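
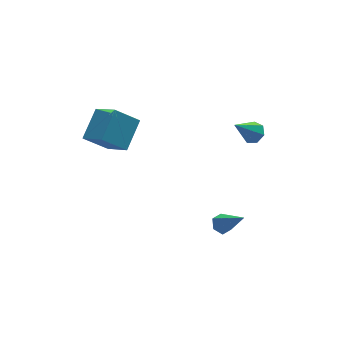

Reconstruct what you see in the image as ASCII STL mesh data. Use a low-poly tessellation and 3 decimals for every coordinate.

solid 
facet normal 0.636 0.161 -0.754
outer loop
vertex 3.131 0.419 2.1
vertex 2.77 0.976 1.914
vertex 3.301 0.934 2.353
endloop
endfacet
facet normal 0.490 -0.509 0.707
outer loop
vertex 3.131 0.419 2.1
vertex 3.301 0.934 2.353
vertex 1.53 0.664 3.386
endloop
endfacet
facet normal 0.636 0.160 -0.755
outer loop
vertex 3.301 0.934 2.353
vertex 2.77 0.976 1.914
vertex 3.071 1.482 2.275
endloop
endfacet
facet normal 0.444 0.306 0.842
outer loop
vertex 3.301 0.934 2.353
vertex 3.071 1.482 2.275
vertex 1.53 0.664 3.386
endloop
endfacet
facet normal 0.636 0.160 -0.755
outer loop
vertex 3.071 1.482 2.275
vertex 2.77 0.976 1.914
vertex 2.614 1.648 1.925
endloop
endfacet
facet normal -0.083 0.854 0.514
outer loop
vertex 3.071 1.482 2.275
vertex 2.614 1.648 1.925
vertex 1.53 0.664 3.386
endloop
endfacet
facet normal 0.637 0.160 -0.754
outer loop
vertex 2.614 1.648 1.925
vertex 2.77 0.976 1.914
vertex 2.275 1.309 1.567
endloop
endfacet
facet normal -0.692 0.721 -0.028
outer loop
vertex 2.614 1.648 1.925
vertex 2.275 1.309 1.567
vertex 1.53 0.664 3.386
endloop
endfacet
facet normal 0.636 0.160 -0.755
outer loop
vertex 2.275 1.309 1.567
vertex 2.77 0.976 1.914
vertex 2.308 0.719 1.47
endloop
endfacet
facet normal -0.927 0.010 -0.376
outer loop
vertex 2.275 1.309 1.567
vertex 2.308 0.719 1.47
vertex 1.53 0.664 3.386
endloop
endfacet
facet normal 0.636 0.161 -0.755
outer loop
vertex 2.308 0.719 1.47
vertex 2.77 0.976 1.914
vertex 2.69 0.323 1.707
endloop
endfacet
facet normal -0.608 -0.747 -0.268
outer loop
vertex 2.308 0.719 1.47
vertex 2.69 0.323 1.707
vertex 1.53 0.664 3.386
endloop
endfacet
facet normal 0.637 0.161 -0.754
outer loop
vertex 2.69 0.323 1.707
vertex 2.77 0.976 1.914
vertex 3.131 0.419 2.1
endloop
endfacet
facet normal 0.022 -0.977 0.214
outer loop
vertex 2.69 0.323 1.707
vertex 3.131 0.419 2.1
vertex 1.53 0.664 3.386
endloop
endfacet
facet normal -0.618 -0.596 -0.512
outer loop
vertex -3.696 2.414 1.655
vertex -4.935 2.776 2.729
vertex -4.204 3.868 0.577
endloop
endfacet
facet normal 0.738 -0.216 -0.639
outer loop
vertex -3.005 5.024 1.571
vertex -3.696 2.414 1.655
vertex -4.204 3.868 0.577
endloop
endfacet
facet normal -0.618 -0.596 -0.512
outer loop
vertex -4.204 3.868 0.577
vertex -4.935 2.776 2.729
vertex -5.444 4.23 1.651
endloop
endfacet
facet normal -0.271 0.773 -0.573
outer loop
vertex -5.444 4.23 1.651
vertex -3.005 5.024 1.571
vertex -4.204 3.868 0.577
endloop
endfacet
facet normal 0.271 -0.774 0.573
outer loop
vertex -3.696 2.414 1.655
vertex -3.736 3.932 3.723
vertex -4.935 2.776 2.729
endloop
endfacet
facet normal 0.738 -0.216 -0.640
outer loop
vertex -2.496 3.57 2.649
vertex -3.696 2.414 1.655
vertex -3.005 5.024 1.571
endloop
endfacet
facet normal 0.271 -0.774 0.573
outer loop
vertex -2.496 3.57 2.649
vertex -3.736 3.932 3.723
vertex -3.696 2.414 1.655
endloop
endfacet
facet normal -0.738 0.216 0.639
outer loop
vertex -4.935 2.776 2.729
vertex -3.736 3.932 3.723
vertex -5.444 4.23 1.651
endloop
endfacet
facet normal -0.271 0.774 -0.573
outer loop
vertex -4.244 5.386 2.645
vertex -3.005 5.024 1.571
vertex -5.444 4.23 1.651
endloop
endfacet
facet normal -0.738 0.216 0.639
outer loop
vertex -5.444 4.23 1.651
vertex -3.736 3.932 3.723
vertex -4.244 5.386 2.645
endloop
endfacet
facet normal 0.618 0.596 0.512
outer loop
vertex -4.244 5.386 2.645
vertex -2.496 3.57 2.649
vertex -3.005 5.024 1.571
endloop
endfacet
facet normal 0.618 0.596 0.513
outer loop
vertex -3.736 3.932 3.723
vertex -2.496 3.57 2.649
vertex -4.244 5.386 2.645
endloop
endfacet
facet normal -0.311 0.585 -0.749
outer loop
vertex 1.137 -0.097 -5.051
vertex 0.721 0.188 -4.656
vertex 1.314 0.421 -4.72
endloop
endfacet
facet normal 0.958 -0.189 -0.216
outer loop
vertex 1.137 -0.097 -5.051
vertex 1.314 0.421 -4.72
vertex 1.399 -1.088 -3.024
endloop
endfacet
facet normal -0.311 0.585 -0.749
outer loop
vertex 1.314 0.421 -4.72
vertex 0.721 0.188 -4.656
vertex 0.898 0.706 -4.325
endloop
endfacet
facet normal 0.749 0.513 0.419
outer loop
vertex 1.314 0.421 -4.72
vertex 0.898 0.706 -4.325
vertex 1.399 -1.088 -3.024
endloop
endfacet
facet normal -0.311 0.585 -0.749
outer loop
vertex 0.898 0.706 -4.325
vertex 0.721 0.188 -4.656
vertex 0.306 0.473 -4.261
endloop
endfacet
facet normal -0.131 0.558 0.820
outer loop
vertex 0.898 0.706 -4.325
vertex 0.306 0.473 -4.261
vertex 1.399 -1.088 -3.024
endloop
endfacet
facet normal -0.310 0.586 -0.749
outer loop
vertex 0.306 0.473 -4.261
vertex 0.721 0.188 -4.656
vertex 0.129 -0.045 -4.593
endloop
endfacet
facet normal -0.805 -0.100 0.585
outer loop
vertex 0.306 0.473 -4.261
vertex 0.129 -0.045 -4.593
vertex 1.399 -1.088 -3.024
endloop
endfacet
facet normal -0.310 0.586 -0.749
outer loop
vertex 0.129 -0.045 -4.593
vertex 0.721 0.188 -4.656
vertex 0.544 -0.33 -4.988
endloop
endfacet
facet normal -0.597 -0.801 -0.049
outer loop
vertex 0.129 -0.045 -4.593
vertex 0.544 -0.33 -4.988
vertex 1.399 -1.088 -3.024
endloop
endfacet
facet normal -0.310 0.586 -0.749
outer loop
vertex 0.544 -0.33 -4.988
vertex 0.721 0.188 -4.656
vertex 1.137 -0.097 -5.051
endloop
endfacet
facet normal 0.285 -0.846 -0.450
outer loop
vertex 0.544 -0.33 -4.988
vertex 1.137 -0.097 -5.051
vertex 1.399 -1.088 -3.024
endloop
endfacet

endsolid


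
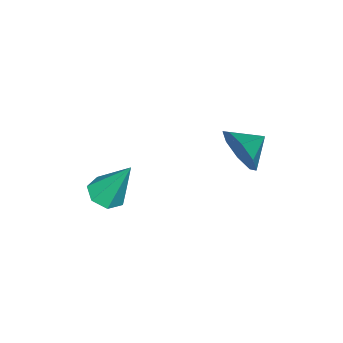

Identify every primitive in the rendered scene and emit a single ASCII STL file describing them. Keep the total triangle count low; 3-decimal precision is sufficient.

solid 
facet normal 0.903 -0.347 -0.253
outer loop
vertex 0.686 1.498 1.439
vertex 0.318 1.163 0.583
vertex 0.728 2.012 0.884
endloop
endfacet
facet normal -0.259 0.718 0.646
outer loop
vertex 0.686 1.498 1.439
vertex 0.728 2.012 0.884
vertex -0.658 1.537 0.857
endloop
endfacet
facet normal 0.903 -0.346 -0.254
outer loop
vertex 0.728 2.012 0.884
vertex 0.318 1.163 0.583
vertex 0.529 2.029 0.153
endloop
endfacet
facet normal -0.324 0.940 0.110
outer loop
vertex 0.728 2.012 0.884
vertex 0.529 2.029 0.153
vertex -0.658 1.537 0.857
endloop
endfacet
facet normal 0.903 -0.346 -0.253
outer loop
vertex 0.529 2.029 0.153
vertex 0.318 1.163 0.583
vertex 0.207 1.539 -0.326
endloop
endfacet
facet normal -0.542 0.742 -0.395
outer loop
vertex 0.529 2.029 0.153
vertex 0.207 1.539 -0.326
vertex -0.658 1.537 0.857
endloop
endfacet
facet normal 0.903 -0.347 -0.254
outer loop
vertex 0.207 1.539 -0.326
vertex 0.318 1.163 0.583
vertex -0.051 0.829 -0.273
endloop
endfacet
facet normal -0.783 0.242 -0.572
outer loop
vertex 0.207 1.539 -0.326
vertex -0.051 0.829 -0.273
vertex -0.658 1.537 0.857
endloop
endfacet
facet normal 0.903 -0.346 -0.254
outer loop
vertex -0.051 0.829 -0.273
vertex 0.318 1.163 0.583
vertex -0.092 0.314 0.282
endloop
endfacet
facet normal -0.908 -0.271 -0.318
outer loop
vertex -0.051 0.829 -0.273
vertex -0.092 0.314 0.282
vertex -0.658 1.537 0.857
endloop
endfacet
facet normal 0.903 -0.347 -0.253
outer loop
vertex -0.092 0.314 0.282
vertex 0.318 1.163 0.583
vertex 0.106 0.297 1.013
endloop
endfacet
facet normal -0.843 -0.492 0.217
outer loop
vertex -0.092 0.314 0.282
vertex 0.106 0.297 1.013
vertex -0.658 1.537 0.857
endloop
endfacet
facet normal 0.903 -0.347 -0.254
outer loop
vertex 0.106 0.297 1.013
vertex 0.318 1.163 0.583
vertex 0.429 0.787 1.492
endloop
endfacet
facet normal -0.625 -0.294 0.723
outer loop
vertex 0.106 0.297 1.013
vertex 0.429 0.787 1.492
vertex -0.658 1.537 0.857
endloop
endfacet
facet normal 0.904 -0.345 -0.253
outer loop
vertex 0.429 0.787 1.492
vertex 0.318 1.163 0.583
vertex 0.686 1.498 1.439
endloop
endfacet
facet normal -0.384 0.206 0.900
outer loop
vertex 0.429 0.787 1.492
vertex 0.686 1.498 1.439
vertex -0.658 1.537 0.857
endloop
endfacet
facet normal 0.090 -0.449 -0.889
outer loop
vertex 3.036 -3.218 -2.776
vertex 2.278 -3.145 -2.89
vertex 2.841 -2.656 -3.08
endloop
endfacet
facet normal 0.879 0.424 0.220
outer loop
vertex 3.036 -3.218 -2.776
vertex 2.841 -2.656 -3.08
vertex 2.082 -2.175 -0.97
endloop
endfacet
facet normal 0.090 -0.449 -0.889
outer loop
vertex 2.841 -2.656 -3.08
vertex 2.278 -3.145 -2.89
vertex 2.223 -2.462 -3.241
endloop
endfacet
facet normal 0.321 0.942 -0.099
outer loop
vertex 2.841 -2.656 -3.08
vertex 2.223 -2.462 -3.241
vertex 2.082 -2.175 -0.97
endloop
endfacet
facet normal 0.091 -0.449 -0.889
outer loop
vertex 2.223 -2.462 -3.241
vertex 2.278 -3.145 -2.89
vertex 1.646 -2.783 -3.138
endloop
endfacet
facet normal -0.500 0.855 -0.139
outer loop
vertex 2.223 -2.462 -3.241
vertex 1.646 -2.783 -3.138
vertex 2.082 -2.175 -0.97
endloop
endfacet
facet normal 0.091 -0.450 -0.888
outer loop
vertex 1.646 -2.783 -3.138
vertex 2.278 -3.145 -2.89
vertex 1.545 -3.376 -2.848
endloop
endfacet
facet normal -0.965 0.228 0.130
outer loop
vertex 1.646 -2.783 -3.138
vertex 1.545 -3.376 -2.848
vertex 2.082 -2.175 -0.97
endloop
endfacet
facet normal 0.091 -0.449 -0.889
outer loop
vertex 1.545 -3.376 -2.848
vertex 2.278 -3.145 -2.89
vertex 1.996 -3.796 -2.59
endloop
endfacet
facet normal -0.725 -0.467 0.506
outer loop
vertex 1.545 -3.376 -2.848
vertex 1.996 -3.796 -2.59
vertex 2.082 -2.175 -0.97
endloop
endfacet
facet normal 0.092 -0.449 -0.889
outer loop
vertex 1.996 -3.796 -2.59
vertex 2.278 -3.145 -2.89
vertex 2.66 -3.726 -2.557
endloop
endfacet
facet normal 0.040 -0.707 0.706
outer loop
vertex 1.996 -3.796 -2.59
vertex 2.66 -3.726 -2.557
vertex 2.082 -2.175 -0.97
endloop
endfacet
facet normal 0.090 -0.450 -0.889
outer loop
vertex 2.66 -3.726 -2.557
vertex 2.278 -3.145 -2.89
vertex 3.036 -3.218 -2.776
endloop
endfacet
facet normal 0.755 -0.310 0.578
outer loop
vertex 2.66 -3.726 -2.557
vertex 3.036 -3.218 -2.776
vertex 2.082 -2.175 -0.97
endloop
endfacet

endsolid


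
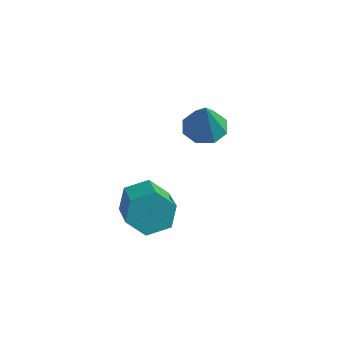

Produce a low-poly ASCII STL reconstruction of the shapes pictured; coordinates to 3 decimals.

solid 
facet normal -0.660 0.637 -0.398
outer loop
vertex -1.913 0.878 0.069
vertex -2.627 0.556 0.738
vertex -2.013 1.345 0.982
endloop
endfacet
facet normal 0.745 0.624 -0.237
outer loop
vertex -1.913 0.878 0.069
vertex -2.013 1.345 0.982
vertex -0.678 -0.313 0.814
endloop
endfacet
facet normal 0.745 0.624 -0.237
outer loop
vertex -0.678 -0.313 0.814
vertex -2.013 1.345 0.982
vertex -0.778 0.154 1.727
endloop
endfacet
facet normal 0.660 -0.637 0.398
outer loop
vertex -0.678 -0.313 0.814
vertex -0.778 0.154 1.727
vertex -1.393 -0.636 1.482
endloop
endfacet
facet normal -0.660 0.637 -0.398
outer loop
vertex -2.013 1.345 0.982
vertex -2.627 0.556 0.738
vertex -2.727 1.023 1.65
endloop
endfacet
facet normal 0.289 0.705 0.648
outer loop
vertex -2.013 1.345 0.982
vertex -2.727 1.023 1.65
vertex -0.778 0.154 1.727
endloop
endfacet
facet normal 0.289 0.705 0.648
outer loop
vertex -0.778 0.154 1.727
vertex -2.727 1.023 1.65
vertex -1.493 -0.168 2.395
endloop
endfacet
facet normal 0.660 -0.637 0.399
outer loop
vertex -0.778 0.154 1.727
vertex -1.493 -0.168 2.395
vertex -1.393 -0.636 1.482
endloop
endfacet
facet normal -0.660 0.637 -0.398
outer loop
vertex -2.727 1.023 1.65
vertex -2.627 0.556 0.738
vertex -3.342 0.233 1.406
endloop
endfacet
facet normal -0.456 0.082 0.886
outer loop
vertex -2.727 1.023 1.65
vertex -3.342 0.233 1.406
vertex -1.493 -0.168 2.395
endloop
endfacet
facet normal -0.456 0.081 0.886
outer loop
vertex -1.493 -0.168 2.395
vertex -3.342 0.233 1.406
vertex -2.107 -0.958 2.151
endloop
endfacet
facet normal 0.660 -0.636 0.399
outer loop
vertex -1.493 -0.168 2.395
vertex -2.107 -0.958 2.151
vertex -1.393 -0.636 1.482
endloop
endfacet
facet normal -0.660 0.637 -0.398
outer loop
vertex -3.342 0.233 1.406
vertex -2.627 0.556 0.738
vertex -3.242 -0.234 0.493
endloop
endfacet
facet normal -0.745 -0.624 0.237
outer loop
vertex -3.342 0.233 1.406
vertex -3.242 -0.234 0.493
vertex -2.107 -0.958 2.151
endloop
endfacet
facet normal -0.745 -0.624 0.237
outer loop
vertex -2.107 -0.958 2.151
vertex -3.242 -0.234 0.493
vertex -2.007 -1.425 1.238
endloop
endfacet
facet normal 0.660 -0.637 0.398
outer loop
vertex -2.107 -0.958 2.151
vertex -2.007 -1.425 1.238
vertex -1.393 -0.636 1.482
endloop
endfacet
facet normal -0.660 0.637 -0.399
outer loop
vertex -3.242 -0.234 0.493
vertex -2.627 0.556 0.738
vertex -2.527 0.088 -0.175
endloop
endfacet
facet normal -0.288 -0.705 -0.648
outer loop
vertex -3.242 -0.234 0.493
vertex -2.527 0.088 -0.175
vertex -2.007 -1.425 1.238
endloop
endfacet
facet normal -0.289 -0.705 -0.648
outer loop
vertex -2.007 -1.425 1.238
vertex -2.527 0.088 -0.175
vertex -1.293 -1.103 0.57
endloop
endfacet
facet normal 0.660 -0.637 0.398
outer loop
vertex -2.007 -1.425 1.238
vertex -1.293 -1.103 0.57
vertex -1.393 -0.636 1.482
endloop
endfacet
facet normal -0.660 0.636 -0.399
outer loop
vertex -2.527 0.088 -0.175
vertex -2.627 0.556 0.738
vertex -1.913 0.878 0.069
endloop
endfacet
facet normal 0.457 -0.081 -0.886
outer loop
vertex -2.527 0.088 -0.175
vertex -1.913 0.878 0.069
vertex -1.293 -1.103 0.57
endloop
endfacet
facet normal 0.456 -0.081 -0.886
outer loop
vertex -1.293 -1.103 0.57
vertex -1.913 0.878 0.069
vertex -0.678 -0.313 0.814
endloop
endfacet
facet normal 0.660 -0.637 0.398
outer loop
vertex -1.293 -1.103 0.57
vertex -0.678 -0.313 0.814
vertex -1.393 -0.636 1.482
endloop
endfacet
facet normal -0.228 0.305 -0.925
outer loop
vertex -1.832 4.972 3.085
vertex -2.337 4.19 2.952
vertex -2.52 5.051 3.281
endloop
endfacet
facet normal 0.263 0.733 0.627
outer loop
vertex -1.832 4.972 3.085
vertex -2.52 5.051 3.281
vertex -1.903 3.61 4.708
endloop
endfacet
facet normal -0.229 0.304 -0.924
outer loop
vertex -2.52 5.051 3.281
vertex -2.337 4.19 2.952
vertex -3.1 4.626 3.285
endloop
endfacet
facet normal -0.400 0.553 0.731
outer loop
vertex -2.52 5.051 3.281
vertex -3.1 4.626 3.285
vertex -1.903 3.61 4.708
endloop
endfacet
facet normal -0.229 0.306 -0.924
outer loop
vertex -3.1 4.626 3.285
vertex -2.337 4.19 2.952
vertex -3.234 3.946 3.093
endloop
endfacet
facet normal -0.774 -0.026 0.633
outer loop
vertex -3.1 4.626 3.285
vertex -3.234 3.946 3.093
vertex -1.903 3.61 4.708
endloop
endfacet
facet normal -0.228 0.305 -0.925
outer loop
vertex -3.234 3.946 3.093
vertex -2.337 4.19 2.952
vertex -2.843 3.408 2.819
endloop
endfacet
facet normal -0.640 -0.663 0.389
outer loop
vertex -3.234 3.946 3.093
vertex -2.843 3.408 2.819
vertex -1.903 3.61 4.708
endloop
endfacet
facet normal -0.229 0.306 -0.924
outer loop
vertex -2.843 3.408 2.819
vertex -2.337 4.19 2.952
vertex -2.155 3.329 2.622
endloop
endfacet
facet normal -0.073 -0.987 0.142
outer loop
vertex -2.843 3.408 2.819
vertex -2.155 3.329 2.622
vertex -1.903 3.61 4.708
endloop
endfacet
facet normal -0.229 0.306 -0.924
outer loop
vertex -2.155 3.329 2.622
vertex -2.337 4.19 2.952
vertex -1.574 3.754 2.619
endloop
endfacet
facet normal 0.590 -0.806 0.037
outer loop
vertex -2.155 3.329 2.622
vertex -1.574 3.754 2.619
vertex -1.903 3.61 4.708
endloop
endfacet
facet normal -0.229 0.305 -0.924
outer loop
vertex -1.574 3.754 2.619
vertex -2.337 4.19 2.952
vertex -1.441 4.434 2.81
endloop
endfacet
facet normal 0.964 -0.227 0.136
outer loop
vertex -1.574 3.754 2.619
vertex -1.441 4.434 2.81
vertex -1.903 3.61 4.708
endloop
endfacet
facet normal -0.230 0.305 -0.924
outer loop
vertex -1.441 4.434 2.81
vertex -2.337 4.19 2.952
vertex -1.832 4.972 3.085
endloop
endfacet
facet normal 0.830 0.409 0.380
outer loop
vertex -1.441 4.434 2.81
vertex -1.832 4.972 3.085
vertex -1.903 3.61 4.708
endloop
endfacet

endsolid


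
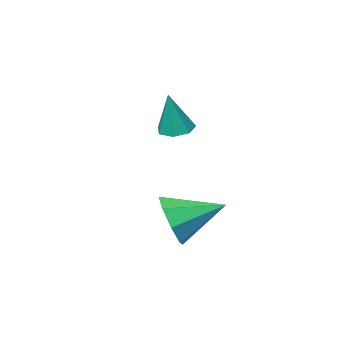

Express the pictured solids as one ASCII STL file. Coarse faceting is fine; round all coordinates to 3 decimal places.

solid 
facet normal -0.262 -0.110 -0.959
outer loop
vertex 0.575 -0.505 -1.38
vertex 0.177 -0.925 -1.223
vertex 0.097 -0.332 -1.269
endloop
endfacet
facet normal 0.365 0.921 0.138
outer loop
vertex 0.575 -0.505 -1.38
vertex 0.097 -0.332 -1.269
vertex 0.583 -0.755 0.263
endloop
endfacet
facet normal -0.263 -0.110 -0.959
outer loop
vertex 0.097 -0.332 -1.269
vertex 0.177 -0.925 -1.223
vertex -0.321 -0.605 -1.123
endloop
endfacet
facet normal -0.418 0.833 0.363
outer loop
vertex 0.097 -0.332 -1.269
vertex -0.321 -0.605 -1.123
vertex 0.583 -0.755 0.263
endloop
endfacet
facet normal -0.262 -0.108 -0.959
outer loop
vertex -0.321 -0.605 -1.123
vertex 0.177 -0.925 -1.223
vertex -0.365 -1.119 -1.053
endloop
endfacet
facet normal -0.821 0.145 0.551
outer loop
vertex -0.321 -0.605 -1.123
vertex -0.365 -1.119 -1.053
vertex 0.583 -0.755 0.263
endloop
endfacet
facet normal -0.261 -0.110 -0.959
outer loop
vertex -0.365 -1.119 -1.053
vertex 0.177 -0.925 -1.223
vertex -0.001 -1.487 -1.11
endloop
endfacet
facet normal -0.542 -0.624 0.563
outer loop
vertex -0.365 -1.119 -1.053
vertex -0.001 -1.487 -1.11
vertex 0.583 -0.755 0.263
endloop
endfacet
facet normal -0.263 -0.109 -0.959
outer loop
vertex -0.001 -1.487 -1.11
vertex 0.177 -0.925 -1.223
vertex 0.497 -1.431 -1.253
endloop
endfacet
facet normal 0.212 -0.897 0.388
outer loop
vertex -0.001 -1.487 -1.11
vertex 0.497 -1.431 -1.253
vertex 0.583 -0.755 0.263
endloop
endfacet
facet normal -0.263 -0.109 -0.959
outer loop
vertex 0.497 -1.431 -1.253
vertex 0.177 -0.925 -1.223
vertex 0.753 -0.994 -1.373
endloop
endfacet
facet normal 0.870 -0.466 0.159
outer loop
vertex 0.497 -1.431 -1.253
vertex 0.753 -0.994 -1.373
vertex 0.583 -0.755 0.263
endloop
endfacet
facet normal -0.263 -0.109 -0.959
outer loop
vertex 0.753 -0.994 -1.373
vertex 0.177 -0.925 -1.223
vertex 0.575 -0.505 -1.38
endloop
endfacet
facet normal 0.938 0.342 0.048
outer loop
vertex 0.753 -0.994 -1.373
vertex 0.575 -0.505 -1.38
vertex 0.583 -0.755 0.263
endloop
endfacet
facet normal 0.806 -0.478 -0.350
outer loop
vertex 2.721 2.155 -3.018
vertex 2.187 1.779 -3.734
vertex 2.714 2.586 -3.623
endloop
endfacet
facet normal 0.143 0.807 0.573
outer loop
vertex 2.721 2.155 -3.018
vertex 2.714 2.586 -3.623
vertex 0.833 2.581 -3.146
endloop
endfacet
facet normal 0.806 -0.478 -0.350
outer loop
vertex 2.714 2.586 -3.623
vertex 2.187 1.779 -3.734
vertex 2.397 2.543 -4.293
endloop
endfacet
facet normal -0.017 0.998 -0.056
outer loop
vertex 2.714 2.586 -3.623
vertex 2.397 2.543 -4.293
vertex 0.833 2.581 -3.146
endloop
endfacet
facet normal 0.806 -0.477 -0.350
outer loop
vertex 2.397 2.543 -4.293
vertex 2.187 1.779 -3.734
vertex 1.958 2.053 -4.636
endloop
endfacet
facet normal -0.389 0.736 -0.554
outer loop
vertex 2.397 2.543 -4.293
vertex 1.958 2.053 -4.636
vertex 0.833 2.581 -3.146
endloop
endfacet
facet normal 0.805 -0.479 -0.350
outer loop
vertex 1.958 2.053 -4.636
vertex 2.187 1.779 -3.734
vertex 1.652 1.402 -4.45
endloop
endfacet
facet normal -0.755 0.174 -0.632
outer loop
vertex 1.958 2.053 -4.636
vertex 1.652 1.402 -4.45
vertex 0.833 2.581 -3.146
endloop
endfacet
facet normal 0.806 -0.478 -0.350
outer loop
vertex 1.652 1.402 -4.45
vertex 2.187 1.779 -3.734
vertex 1.66 0.972 -3.845
endloop
endfacet
facet normal -0.902 -0.358 -0.243
outer loop
vertex 1.652 1.402 -4.45
vertex 1.66 0.972 -3.845
vertex 0.833 2.581 -3.146
endloop
endfacet
facet normal 0.806 -0.478 -0.350
outer loop
vertex 1.66 0.972 -3.845
vertex 2.187 1.779 -3.734
vertex 1.976 1.014 -3.175
endloop
endfacet
facet normal -0.742 -0.549 0.385
outer loop
vertex 1.66 0.972 -3.845
vertex 1.976 1.014 -3.175
vertex 0.833 2.581 -3.146
endloop
endfacet
facet normal 0.806 -0.478 -0.350
outer loop
vertex 1.976 1.014 -3.175
vertex 2.187 1.779 -3.734
vertex 2.416 1.505 -2.832
endloop
endfacet
facet normal -0.370 -0.286 0.884
outer loop
vertex 1.976 1.014 -3.175
vertex 2.416 1.505 -2.832
vertex 0.833 2.581 -3.146
endloop
endfacet
facet normal 0.806 -0.478 -0.350
outer loop
vertex 2.416 1.505 -2.832
vertex 2.187 1.779 -3.734
vertex 2.721 2.155 -3.018
endloop
endfacet
facet normal -0.003 0.276 0.961
outer loop
vertex 2.416 1.505 -2.832
vertex 2.721 2.155 -3.018
vertex 0.833 2.581 -3.146
endloop
endfacet

endsolid


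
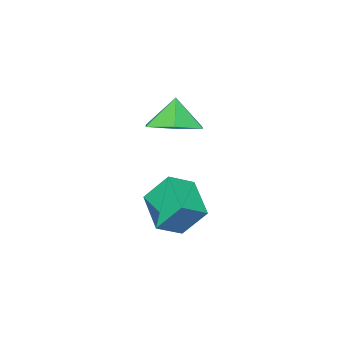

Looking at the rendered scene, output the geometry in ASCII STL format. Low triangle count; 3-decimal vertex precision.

solid 
facet normal -0.851 0.218 -0.478
outer loop
vertex -2.372 -1.828 -2.507
vertex -1.704 -0.556 -3.115
vertex -1.969 -2.535 -3.547
endloop
endfacet
facet normal -0.428 -0.816 0.389
outer loop
vertex -1.076 -2.764 -3.045
vertex -2.372 -1.828 -2.507
vertex -1.969 -2.535 -3.547
endloop
endfacet
facet normal -0.851 0.218 -0.478
outer loop
vertex -1.969 -2.535 -3.547
vertex -1.704 -0.556 -3.115
vertex -1.302 -1.263 -4.154
endloop
endfacet
facet normal 0.305 -0.536 -0.787
outer loop
vertex -1.302 -1.263 -4.154
vertex -1.076 -2.764 -3.045
vertex -1.969 -2.535 -3.547
endloop
endfacet
facet normal -0.305 0.536 0.787
outer loop
vertex -2.372 -1.828 -2.507
vertex -0.811 -0.785 -2.613
vertex -1.704 -0.556 -3.115
endloop
endfacet
facet normal -0.427 -0.816 0.390
outer loop
vertex -1.478 -2.057 -2.006
vertex -2.372 -1.828 -2.507
vertex -1.076 -2.764 -3.045
endloop
endfacet
facet normal -0.304 0.536 0.788
outer loop
vertex -1.478 -2.057 -2.006
vertex -0.811 -0.785 -2.613
vertex -2.372 -1.828 -2.507
endloop
endfacet
facet normal 0.428 0.816 -0.389
outer loop
vertex -1.704 -0.556 -3.115
vertex -0.811 -0.785 -2.613
vertex -1.302 -1.263 -4.154
endloop
endfacet
facet normal 0.304 -0.536 -0.788
outer loop
vertex -0.408 -1.492 -3.653
vertex -1.076 -2.764 -3.045
vertex -1.302 -1.263 -4.154
endloop
endfacet
facet normal 0.427 0.816 -0.389
outer loop
vertex -1.302 -1.263 -4.154
vertex -0.811 -0.785 -2.613
vertex -0.408 -1.492 -3.653
endloop
endfacet
facet normal 0.851 -0.218 0.478
outer loop
vertex -0.408 -1.492 -3.653
vertex -1.478 -2.057 -2.006
vertex -1.076 -2.764 -3.045
endloop
endfacet
facet normal 0.851 -0.218 0.478
outer loop
vertex -0.811 -0.785 -2.613
vertex -1.478 -2.057 -2.006
vertex -0.408 -1.492 -3.653
endloop
endfacet
facet normal 0.294 0.243 -0.924
outer loop
vertex -0.985 -2.54 0.179
vertex -1.931 -2.27 -0.051
vertex -1.29 -1.59 0.332
endloop
endfacet
facet normal 0.543 0.039 0.839
outer loop
vertex -0.985 -2.54 0.179
vertex -1.29 -1.59 0.332
vertex -2.269 -2.55 1.011
endloop
endfacet
facet normal 0.295 0.243 -0.924
outer loop
vertex -1.29 -1.59 0.332
vertex -1.931 -2.27 -0.051
vertex -2.236 -1.32 0.101
endloop
endfacet
facet normal -0.026 0.595 0.803
outer loop
vertex -1.29 -1.59 0.332
vertex -2.236 -1.32 0.101
vertex -2.269 -2.55 1.011
endloop
endfacet
facet normal 0.295 0.243 -0.924
outer loop
vertex -2.236 -1.32 0.101
vertex -1.931 -2.27 -0.051
vertex -2.876 -2.0 -0.282
endloop
endfacet
facet normal -0.747 0.408 0.524
outer loop
vertex -2.236 -1.32 0.101
vertex -2.876 -2.0 -0.282
vertex -2.269 -2.55 1.011
endloop
endfacet
facet normal 0.295 0.242 -0.924
outer loop
vertex -2.876 -2.0 -0.282
vertex -1.931 -2.27 -0.051
vertex -2.571 -2.951 -0.434
endloop
endfacet
facet normal -0.900 -0.334 0.281
outer loop
vertex -2.876 -2.0 -0.282
vertex -2.571 -2.951 -0.434
vertex -2.269 -2.55 1.011
endloop
endfacet
facet normal 0.294 0.243 -0.924
outer loop
vertex -2.571 -2.951 -0.434
vertex -1.931 -2.27 -0.051
vertex -1.625 -3.221 -0.204
endloop
endfacet
facet normal -0.331 -0.889 0.316
outer loop
vertex -2.571 -2.951 -0.434
vertex -1.625 -3.221 -0.204
vertex -2.269 -2.55 1.011
endloop
endfacet
facet normal 0.294 0.243 -0.924
outer loop
vertex -1.625 -3.221 -0.204
vertex -1.931 -2.27 -0.051
vertex -0.985 -2.54 0.179
endloop
endfacet
facet normal 0.391 -0.702 0.595
outer loop
vertex -1.625 -3.221 -0.204
vertex -0.985 -2.54 0.179
vertex -2.269 -2.55 1.011
endloop
endfacet

endsolid


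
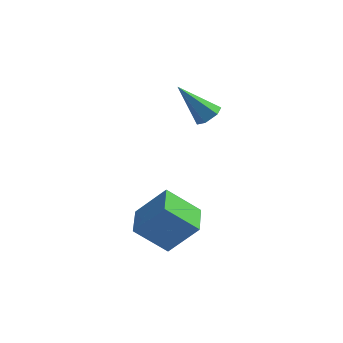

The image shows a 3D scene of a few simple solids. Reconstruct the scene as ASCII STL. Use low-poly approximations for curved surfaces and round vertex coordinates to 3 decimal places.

solid 
facet normal -0.655 -0.080 -0.751
outer loop
vertex -2.742 -0.807 -3.513
vertex -2.906 0.473 -3.506
vertex -1.528 -0.646 -4.589
endloop
endfacet
facet normal 0.127 -0.992 -0.005
outer loop
vertex -0.434 -0.513 -3.334
vertex -2.742 -0.807 -3.513
vertex -1.528 -0.646 -4.589
endloop
endfacet
facet normal -0.655 -0.080 -0.751
outer loop
vertex -1.528 -0.646 -4.589
vertex -2.906 0.473 -3.506
vertex -1.692 0.634 -4.582
endloop
endfacet
facet normal 0.745 0.099 -0.660
outer loop
vertex -1.692 0.634 -4.582
vertex -0.434 -0.513 -3.334
vertex -1.528 -0.646 -4.589
endloop
endfacet
facet normal -0.745 -0.099 0.660
outer loop
vertex -2.742 -0.807 -3.513
vertex -1.812 0.606 -2.251
vertex -2.906 0.473 -3.506
endloop
endfacet
facet normal 0.127 -0.992 -0.005
outer loop
vertex -1.648 -0.674 -2.258
vertex -2.742 -0.807 -3.513
vertex -0.434 -0.513 -3.334
endloop
endfacet
facet normal -0.745 -0.099 0.660
outer loop
vertex -1.648 -0.674 -2.258
vertex -1.812 0.606 -2.251
vertex -2.742 -0.807 -3.513
endloop
endfacet
facet normal -0.127 0.992 0.005
outer loop
vertex -2.906 0.473 -3.506
vertex -1.812 0.606 -2.251
vertex -1.692 0.634 -4.582
endloop
endfacet
facet normal 0.745 0.099 -0.660
outer loop
vertex -0.598 0.767 -3.327
vertex -0.434 -0.513 -3.334
vertex -1.692 0.634 -4.582
endloop
endfacet
facet normal -0.127 0.992 0.005
outer loop
vertex -1.692 0.634 -4.582
vertex -1.812 0.606 -2.251
vertex -0.598 0.767 -3.327
endloop
endfacet
facet normal 0.655 0.080 0.751
outer loop
vertex -0.598 0.767 -3.327
vertex -1.648 -0.674 -2.258
vertex -0.434 -0.513 -3.334
endloop
endfacet
facet normal 0.655 0.080 0.751
outer loop
vertex -1.812 0.606 -2.251
vertex -1.648 -0.674 -2.258
vertex -0.598 0.767 -3.327
endloop
endfacet
facet normal 0.663 -0.096 -0.743
outer loop
vertex -0.312 3.377 0.357
vertex -0.703 3.106 0.043
vertex -0.656 3.673 0.012
endloop
endfacet
facet normal 0.249 0.844 0.476
outer loop
vertex -0.312 3.377 0.357
vertex -0.656 3.673 0.012
vertex -1.877 3.274 1.357
endloop
endfacet
facet normal 0.663 -0.096 -0.743
outer loop
vertex -0.656 3.673 0.012
vertex -0.703 3.106 0.043
vertex -1.047 3.402 -0.302
endloop
endfacet
facet normal -0.468 0.868 -0.167
outer loop
vertex -0.656 3.673 0.012
vertex -1.047 3.402 -0.302
vertex -1.877 3.274 1.357
endloop
endfacet
facet normal 0.663 -0.096 -0.743
outer loop
vertex -1.047 3.402 -0.302
vertex -0.703 3.106 0.043
vertex -1.094 2.835 -0.271
endloop
endfacet
facet normal -0.895 0.050 -0.444
outer loop
vertex -1.047 3.402 -0.302
vertex -1.094 2.835 -0.271
vertex -1.877 3.274 1.357
endloop
endfacet
facet normal 0.663 -0.096 -0.743
outer loop
vertex -1.094 2.835 -0.271
vertex -0.703 3.106 0.043
vertex -0.75 2.539 0.074
endloop
endfacet
facet normal -0.605 -0.793 -0.077
outer loop
vertex -1.094 2.835 -0.271
vertex -0.75 2.539 0.074
vertex -1.877 3.274 1.357
endloop
endfacet
facet normal 0.663 -0.096 -0.743
outer loop
vertex -0.75 2.539 0.074
vertex -0.703 3.106 0.043
vertex -0.359 2.81 0.388
endloop
endfacet
facet normal 0.112 -0.817 0.566
outer loop
vertex -0.75 2.539 0.074
vertex -0.359 2.81 0.388
vertex -1.877 3.274 1.357
endloop
endfacet
facet normal 0.663 -0.096 -0.743
outer loop
vertex -0.359 2.81 0.388
vertex -0.703 3.106 0.043
vertex -0.312 3.377 0.357
endloop
endfacet
facet normal 0.538 0.001 0.843
outer loop
vertex -0.359 2.81 0.388
vertex -0.312 3.377 0.357
vertex -1.877 3.274 1.357
endloop
endfacet

endsolid


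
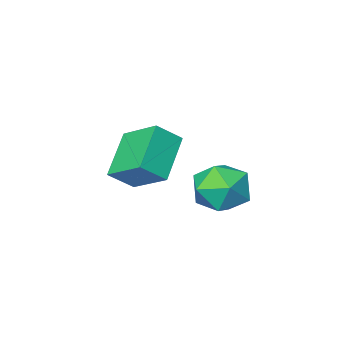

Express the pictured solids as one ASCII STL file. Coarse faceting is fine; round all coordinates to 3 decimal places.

solid 
facet normal -0.612 -0.517 0.598
outer loop
vertex 2.873 -4.677 1.406
vertex 2.567 -3.481 2.127
vertex 2.172 -4.511 0.833
endloop
endfacet
facet normal 0.214 -0.837 -0.504
outer loop
vertex 3.133 -3.699 -0.107
vertex 2.873 -4.677 1.406
vertex 2.172 -4.511 0.833
endloop
endfacet
facet normal -0.612 -0.517 0.598
outer loop
vertex 2.172 -4.511 0.833
vertex 2.567 -3.481 2.127
vertex 1.867 -3.315 1.554
endloop
endfacet
facet normal -0.762 0.181 -0.622
outer loop
vertex 1.867 -3.315 1.554
vertex 3.133 -3.699 -0.107
vertex 2.172 -4.511 0.833
endloop
endfacet
facet normal 0.761 -0.180 0.623
outer loop
vertex 2.873 -4.677 1.406
vertex 3.528 -2.669 1.187
vertex 2.567 -3.481 2.127
endloop
endfacet
facet normal 0.214 -0.837 -0.504
outer loop
vertex 3.833 -3.865 0.466
vertex 2.873 -4.677 1.406
vertex 3.133 -3.699 -0.107
endloop
endfacet
facet normal 0.762 -0.181 0.622
outer loop
vertex 3.833 -3.865 0.466
vertex 3.528 -2.669 1.187
vertex 2.873 -4.677 1.406
endloop
endfacet
facet normal -0.214 0.837 0.504
outer loop
vertex 2.567 -3.481 2.127
vertex 3.528 -2.669 1.187
vertex 1.867 -3.315 1.554
endloop
endfacet
facet normal -0.762 0.180 -0.622
outer loop
vertex 2.827 -2.503 0.614
vertex 3.133 -3.699 -0.107
vertex 1.867 -3.315 1.554
endloop
endfacet
facet normal -0.214 0.837 0.504
outer loop
vertex 1.867 -3.315 1.554
vertex 3.528 -2.669 1.187
vertex 2.827 -2.503 0.614
endloop
endfacet
facet normal 0.612 0.517 -0.598
outer loop
vertex 2.827 -2.503 0.614
vertex 3.833 -3.865 0.466
vertex 3.133 -3.699 -0.107
endloop
endfacet
facet normal 0.612 0.517 -0.599
outer loop
vertex 3.528 -2.669 1.187
vertex 3.833 -3.865 0.466
vertex 2.827 -2.503 0.614
endloop
endfacet
facet normal 0.123 0.977 -0.173
outer loop
vertex 2.509 -0.534 0.297
vertex 1.663 -0.391 0.505
vertex 2.284 -0.358 1.133
endloop
endfacet
facet normal 0.731 0.680 0.054
outer loop
vertex 2.509 -0.534 0.297
vertex 2.284 -0.358 1.133
vertex 2.881 -0.986 0.959
endloop
endfacet
facet normal 0.903 0.158 -0.400
outer loop
vertex 2.509 -0.534 0.297
vertex 2.881 -0.986 0.959
vertex 2.629 -1.406 0.224
endloop
endfacet
facet normal 0.401 0.131 -0.907
outer loop
vertex 2.509 -0.534 0.297
vertex 2.629 -1.406 0.224
vertex 1.876 -1.038 -0.056
endloop
endfacet
facet normal -0.081 0.638 -0.766
outer loop
vertex 2.509 -0.534 0.297
vertex 1.876 -1.038 -0.056
vertex 1.663 -0.391 0.505
endloop
endfacet
facet normal 0.608 0.386 0.693
outer loop
vertex 2.881 -0.986 0.959
vertex 2.284 -0.358 1.133
vertex 2.264 -1.122 1.576
endloop
endfacet
facet normal -0.376 0.868 0.326
outer loop
vertex 2.284 -0.358 1.133
vertex 1.663 -0.391 0.505
vertex 1.511 -0.754 1.296
endloop
endfacet
facet normal -0.705 0.318 -0.634
outer loop
vertex 1.663 -0.391 0.505
vertex 1.876 -1.038 -0.056
vertex 1.259 -1.174 0.561
endloop
endfacet
facet normal 0.075 -0.502 -0.862
outer loop
vertex 1.876 -1.038 -0.056
vertex 2.629 -1.406 0.224
vertex 1.856 -1.802 0.387
endloop
endfacet
facet normal 0.887 -0.460 -0.041
outer loop
vertex 2.629 -1.406 0.224
vertex 2.881 -0.986 0.959
vertex 2.477 -1.769 1.015
endloop
endfacet
facet normal -0.401 -0.131 0.907
outer loop
vertex 1.631 -1.626 1.223
vertex 2.264 -1.122 1.576
vertex 1.511 -0.754 1.296
endloop
endfacet
facet normal -0.903 -0.158 0.400
outer loop
vertex 1.631 -1.626 1.223
vertex 1.511 -0.754 1.296
vertex 1.259 -1.174 0.561
endloop
endfacet
facet normal -0.731 -0.680 -0.054
outer loop
vertex 1.631 -1.626 1.223
vertex 1.259 -1.174 0.561
vertex 1.856 -1.802 0.387
endloop
endfacet
facet normal -0.123 -0.977 0.173
outer loop
vertex 1.631 -1.626 1.223
vertex 1.856 -1.802 0.387
vertex 2.477 -1.769 1.015
endloop
endfacet
facet normal 0.081 -0.638 0.766
outer loop
vertex 1.631 -1.626 1.223
vertex 2.477 -1.769 1.015
vertex 2.264 -1.122 1.576
endloop
endfacet
facet normal -0.075 0.502 0.862
outer loop
vertex 1.511 -0.754 1.296
vertex 2.264 -1.122 1.576
vertex 2.284 -0.358 1.133
endloop
endfacet
facet normal -0.887 0.460 0.041
outer loop
vertex 1.259 -1.174 0.561
vertex 1.511 -0.754 1.296
vertex 1.663 -0.391 0.505
endloop
endfacet
facet normal -0.608 -0.386 -0.693
outer loop
vertex 1.856 -1.802 0.387
vertex 1.259 -1.174 0.561
vertex 1.876 -1.038 -0.056
endloop
endfacet
facet normal 0.376 -0.868 -0.326
outer loop
vertex 2.477 -1.769 1.015
vertex 1.856 -1.802 0.387
vertex 2.629 -1.406 0.224
endloop
endfacet
facet normal 0.705 -0.318 0.634
outer loop
vertex 2.264 -1.122 1.576
vertex 2.477 -1.769 1.015
vertex 2.881 -0.986 0.959
endloop
endfacet

endsolid


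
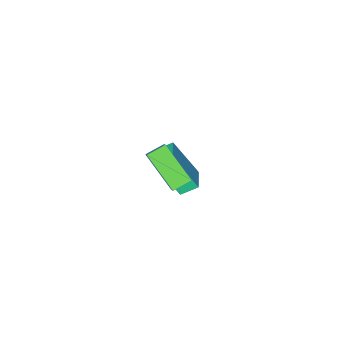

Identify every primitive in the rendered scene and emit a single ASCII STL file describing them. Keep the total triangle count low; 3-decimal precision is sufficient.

solid 
facet normal -0.628 -0.753 -0.197
outer loop
vertex 0.33 -2.434 0.266
vertex -0.299 -1.435 -1.543
vertex 0.994 -2.865 -0.203
endloop
endfacet
facet normal 0.291 -0.462 0.837
outer loop
vertex 1.779 -1.925 0.043
vertex 0.33 -2.434 0.266
vertex 0.994 -2.865 -0.203
endloop
endfacet
facet normal -0.629 -0.752 -0.196
outer loop
vertex 0.994 -2.865 -0.203
vertex -0.299 -1.435 -1.543
vertex 0.364 -1.867 -2.012
endloop
endfacet
facet normal 0.721 -0.469 -0.510
outer loop
vertex 0.364 -1.867 -2.012
vertex 1.779 -1.925 0.043
vertex 0.994 -2.865 -0.203
endloop
endfacet
facet normal -0.721 0.469 0.510
outer loop
vertex 0.33 -2.434 0.266
vertex 0.486 -0.495 -1.297
vertex -0.299 -1.435 -1.543
endloop
endfacet
facet normal 0.291 -0.462 0.838
outer loop
vertex 1.116 -1.493 0.512
vertex 0.33 -2.434 0.266
vertex 1.779 -1.925 0.043
endloop
endfacet
facet normal -0.721 0.469 0.510
outer loop
vertex 1.116 -1.493 0.512
vertex 0.486 -0.495 -1.297
vertex 0.33 -2.434 0.266
endloop
endfacet
facet normal -0.291 0.462 -0.838
outer loop
vertex -0.299 -1.435 -1.543
vertex 0.486 -0.495 -1.297
vertex 0.364 -1.867 -2.012
endloop
endfacet
facet normal 0.721 -0.469 -0.510
outer loop
vertex 1.15 -0.926 -1.766
vertex 1.779 -1.925 0.043
vertex 0.364 -1.867 -2.012
endloop
endfacet
facet normal -0.291 0.462 -0.837
outer loop
vertex 0.364 -1.867 -2.012
vertex 0.486 -0.495 -1.297
vertex 1.15 -0.926 -1.766
endloop
endfacet
facet normal 0.629 0.752 0.197
outer loop
vertex 1.15 -0.926 -1.766
vertex 1.116 -1.493 0.512
vertex 1.779 -1.925 0.043
endloop
endfacet
facet normal 0.628 0.753 0.197
outer loop
vertex 0.486 -0.495 -1.297
vertex 1.116 -1.493 0.512
vertex 1.15 -0.926 -1.766
endloop
endfacet
facet normal -0.923 0.199 0.330
outer loop
vertex 3.028 0.332 4.329
vertex 3.387 0.878 5.005
vertex 2.932 1.878 3.129
endloop
endfacet
facet normal -0.382 -0.581 -0.718
outer loop
vertex 3.753 1.702 2.835
vertex 3.028 0.332 4.329
vertex 2.932 1.878 3.129
endloop
endfacet
facet normal -0.923 0.199 0.330
outer loop
vertex 2.932 1.878 3.129
vertex 3.387 0.878 5.005
vertex 3.291 2.425 3.804
endloop
endfacet
facet normal -0.050 0.789 -0.613
outer loop
vertex 3.291 2.425 3.804
vertex 3.753 1.702 2.835
vertex 2.932 1.878 3.129
endloop
endfacet
facet normal 0.050 -0.790 0.611
outer loop
vertex 3.028 0.332 4.329
vertex 4.208 0.702 4.711
vertex 3.387 0.878 5.005
endloop
endfacet
facet normal -0.382 -0.581 -0.718
outer loop
vertex 3.849 0.155 4.036
vertex 3.028 0.332 4.329
vertex 3.753 1.702 2.835
endloop
endfacet
facet normal 0.049 -0.789 0.613
outer loop
vertex 3.849 0.155 4.036
vertex 4.208 0.702 4.711
vertex 3.028 0.332 4.329
endloop
endfacet
facet normal 0.382 0.581 0.718
outer loop
vertex 3.387 0.878 5.005
vertex 4.208 0.702 4.711
vertex 3.291 2.425 3.804
endloop
endfacet
facet normal -0.048 0.789 -0.612
outer loop
vertex 4.112 2.248 3.511
vertex 3.753 1.702 2.835
vertex 3.291 2.425 3.804
endloop
endfacet
facet normal 0.382 0.581 0.718
outer loop
vertex 3.291 2.425 3.804
vertex 4.208 0.702 4.711
vertex 4.112 2.248 3.511
endloop
endfacet
facet normal 0.923 -0.199 -0.330
outer loop
vertex 4.112 2.248 3.511
vertex 3.849 0.155 4.036
vertex 3.753 1.702 2.835
endloop
endfacet
facet normal 0.923 -0.199 -0.330
outer loop
vertex 4.208 0.702 4.711
vertex 3.849 0.155 4.036
vertex 4.112 2.248 3.511
endloop
endfacet

endsolid


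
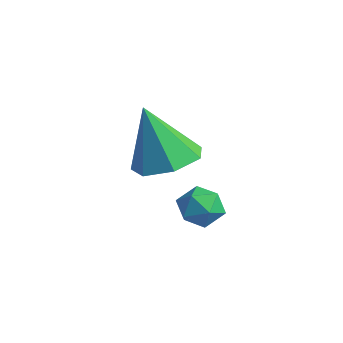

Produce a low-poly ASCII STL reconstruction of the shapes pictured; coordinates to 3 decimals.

solid 
facet normal -0.723 0.648 0.240
outer loop
vertex -3.18 2.036 -0.043
vertex -2.983 2.021 0.59
vertex -2.724 2.465 0.172
endloop
endfacet
facet normal -0.502 0.750 -0.432
outer loop
vertex -3.18 2.036 -0.043
vertex -2.724 2.465 0.172
vertex -2.651 2.174 -0.418
endloop
endfacet
facet normal -0.597 0.139 -0.790
outer loop
vertex -3.18 2.036 -0.043
vertex -2.651 2.174 -0.418
vertex -2.866 1.549 -0.366
endloop
endfacet
facet normal -0.877 -0.340 -0.340
outer loop
vertex -3.18 2.036 -0.043
vertex -2.866 1.549 -0.366
vertex -3.071 1.455 0.257
endloop
endfacet
facet normal -0.955 -0.026 0.296
outer loop
vertex -3.18 2.036 -0.043
vertex -3.071 1.455 0.257
vertex -2.983 2.021 0.59
endloop
endfacet
facet normal 0.197 0.889 -0.414
outer loop
vertex -2.651 2.174 -0.418
vertex -2.724 2.465 0.172
vertex -2.129 2.245 -0.017
endloop
endfacet
facet normal -0.162 0.725 0.670
outer loop
vertex -2.724 2.465 0.172
vertex -2.983 2.021 0.59
vertex -2.334 2.151 0.606
endloop
endfacet
facet normal -0.535 -0.365 0.762
outer loop
vertex -2.983 2.021 0.59
vertex -3.071 1.455 0.257
vertex -2.549 1.526 0.658
endloop
endfacet
facet normal -0.407 -0.874 -0.266
outer loop
vertex -3.071 1.455 0.257
vertex -2.866 1.549 -0.366
vertex -2.476 1.235 0.068
endloop
endfacet
facet normal 0.044 -0.098 -0.994
outer loop
vertex -2.866 1.549 -0.366
vertex -2.651 2.174 -0.418
vertex -2.217 1.679 -0.35
endloop
endfacet
facet normal 0.877 0.340 0.340
outer loop
vertex -2.02 1.664 0.283
vertex -2.129 2.245 -0.017
vertex -2.334 2.151 0.606
endloop
endfacet
facet normal 0.597 -0.139 0.790
outer loop
vertex -2.02 1.664 0.283
vertex -2.334 2.151 0.606
vertex -2.549 1.526 0.658
endloop
endfacet
facet normal 0.502 -0.750 0.432
outer loop
vertex -2.02 1.664 0.283
vertex -2.549 1.526 0.658
vertex -2.476 1.235 0.068
endloop
endfacet
facet normal 0.723 -0.648 -0.240
outer loop
vertex -2.02 1.664 0.283
vertex -2.476 1.235 0.068
vertex -2.217 1.679 -0.35
endloop
endfacet
facet normal 0.955 0.026 -0.296
outer loop
vertex -2.02 1.664 0.283
vertex -2.217 1.679 -0.35
vertex -2.129 2.245 -0.017
endloop
endfacet
facet normal 0.407 0.874 0.266
outer loop
vertex -2.334 2.151 0.606
vertex -2.129 2.245 -0.017
vertex -2.724 2.465 0.172
endloop
endfacet
facet normal -0.044 0.098 0.994
outer loop
vertex -2.549 1.526 0.658
vertex -2.334 2.151 0.606
vertex -2.983 2.021 0.59
endloop
endfacet
facet normal -0.197 -0.889 0.414
outer loop
vertex -2.476 1.235 0.068
vertex -2.549 1.526 0.658
vertex -3.071 1.455 0.257
endloop
endfacet
facet normal 0.162 -0.725 -0.670
outer loop
vertex -2.217 1.679 -0.35
vertex -2.476 1.235 0.068
vertex -2.866 1.549 -0.366
endloop
endfacet
facet normal 0.535 0.365 -0.762
outer loop
vertex -2.129 2.245 -0.017
vertex -2.217 1.679 -0.35
vertex -2.651 2.174 -0.418
endloop
endfacet
facet normal 0.300 0.177 -0.938
outer loop
vertex -2.125 1.464 2.2
vertex -2.902 1.088 1.881
vertex -2.737 1.966 2.099
endloop
endfacet
facet normal 0.389 0.613 0.688
outer loop
vertex -2.125 1.464 2.2
vertex -2.737 1.966 2.099
vertex -3.438 0.772 3.559
endloop
endfacet
facet normal 0.301 0.176 -0.937
outer loop
vertex -2.737 1.966 2.099
vertex -2.902 1.088 1.881
vertex -3.473 1.807 1.833
endloop
endfacet
facet normal -0.349 0.801 0.487
outer loop
vertex -2.737 1.966 2.099
vertex -3.473 1.807 1.833
vertex -3.438 0.772 3.559
endloop
endfacet
facet normal 0.300 0.175 -0.938
outer loop
vertex -3.473 1.807 1.833
vertex -2.902 1.088 1.881
vertex -3.779 1.106 1.604
endloop
endfacet
facet normal -0.919 0.330 0.217
outer loop
vertex -3.473 1.807 1.833
vertex -3.779 1.106 1.604
vertex -3.438 0.772 3.559
endloop
endfacet
facet normal 0.300 0.176 -0.938
outer loop
vertex -3.779 1.106 1.604
vertex -2.902 1.088 1.881
vertex -3.424 0.391 1.583
endloop
endfacet
facet normal -0.892 -0.445 0.080
outer loop
vertex -3.779 1.106 1.604
vertex -3.424 0.391 1.583
vertex -3.438 0.772 3.559
endloop
endfacet
facet normal 0.299 0.177 -0.938
outer loop
vertex -3.424 0.391 1.583
vertex -2.902 1.088 1.881
vertex -2.676 0.201 1.786
endloop
endfacet
facet normal -0.288 -0.941 0.179
outer loop
vertex -3.424 0.391 1.583
vertex -2.676 0.201 1.786
vertex -3.438 0.772 3.559
endloop
endfacet
facet normal 0.300 0.177 -0.937
outer loop
vertex -2.676 0.201 1.786
vertex -2.902 1.088 1.881
vertex -2.098 0.678 2.061
endloop
endfacet
facet normal 0.437 -0.784 0.440
outer loop
vertex -2.676 0.201 1.786
vertex -2.098 0.678 2.061
vertex -3.438 0.772 3.559
endloop
endfacet
facet normal 0.300 0.176 -0.938
outer loop
vertex -2.098 0.678 2.061
vertex -2.902 1.088 1.881
vertex -2.125 1.464 2.2
endloop
endfacet
facet normal 0.739 -0.093 0.667
outer loop
vertex -2.098 0.678 2.061
vertex -2.125 1.464 2.2
vertex -3.438 0.772 3.559
endloop
endfacet

endsolid


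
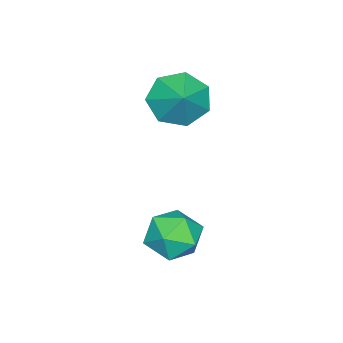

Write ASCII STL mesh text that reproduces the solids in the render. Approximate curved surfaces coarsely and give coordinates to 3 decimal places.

solid 
facet normal -0.654 -0.477 -0.587
outer loop
vertex -0.666 -4.536 1.199
vertex -1.383 -4.262 1.776
vertex -1.025 -3.809 1.008
endloop
endfacet
facet normal 0.891 0.370 -0.264
outer loop
vertex -0.666 -4.536 1.199
vertex -1.025 -3.809 1.008
vertex -0.637 -3.718 2.444
endloop
endfacet
facet normal -0.654 -0.478 -0.587
outer loop
vertex -1.025 -3.809 1.008
vertex -1.383 -4.262 1.776
vertex -1.654 -3.423 1.395
endloop
endfacet
facet normal 0.435 0.883 -0.174
outer loop
vertex -1.025 -3.809 1.008
vertex -1.654 -3.423 1.395
vertex -0.637 -3.718 2.444
endloop
endfacet
facet normal -0.654 -0.478 -0.587
outer loop
vertex -1.654 -3.423 1.395
vertex -1.383 -4.262 1.776
vertex -2.079 -3.669 2.069
endloop
endfacet
facet normal -0.050 0.948 0.315
outer loop
vertex -1.654 -3.423 1.395
vertex -2.079 -3.669 2.069
vertex -0.637 -3.718 2.444
endloop
endfacet
facet normal -0.654 -0.478 -0.587
outer loop
vertex -2.079 -3.669 2.069
vertex -1.383 -4.262 1.776
vertex -1.979 -4.361 2.521
endloop
endfacet
facet normal -0.199 0.516 0.833
outer loop
vertex -2.079 -3.669 2.069
vertex -1.979 -4.361 2.521
vertex -0.637 -3.718 2.444
endloop
endfacet
facet normal -0.654 -0.477 -0.587
outer loop
vertex -1.979 -4.361 2.521
vertex -1.383 -4.262 1.776
vertex -1.431 -4.979 2.412
endloop
endfacet
facet normal 0.099 -0.087 0.991
outer loop
vertex -1.979 -4.361 2.521
vertex -1.431 -4.979 2.412
vertex -0.637 -3.718 2.444
endloop
endfacet
facet normal -0.654 -0.477 -0.587
outer loop
vertex -1.431 -4.979 2.412
vertex -1.383 -4.262 1.776
vertex -0.846 -5.057 1.824
endloop
endfacet
facet normal 0.620 -0.407 0.671
outer loop
vertex -1.431 -4.979 2.412
vertex -0.846 -5.057 1.824
vertex -0.637 -3.718 2.444
endloop
endfacet
facet normal -0.654 -0.477 -0.586
outer loop
vertex -0.846 -5.057 1.824
vertex -1.383 -4.262 1.776
vertex -0.666 -4.536 1.199
endloop
endfacet
facet normal 0.973 -0.203 0.111
outer loop
vertex -0.846 -5.057 1.824
vertex -0.666 -4.536 1.199
vertex -0.637 -3.718 2.444
endloop
endfacet
facet normal -0.183 0.842 0.508
outer loop
vertex 1.211 -2.124 -1.153
vertex 1.769 -2.406 -0.484
vertex 2.101 -1.914 -1.18
endloop
endfacet
facet normal -0.231 0.953 -0.195
outer loop
vertex 1.211 -2.124 -1.153
vertex 2.101 -1.914 -1.18
vertex 1.669 -2.175 -1.943
endloop
endfacet
facet normal -0.728 0.512 -0.455
outer loop
vertex 1.211 -2.124 -1.153
vertex 1.669 -2.175 -1.943
vertex 1.069 -2.828 -1.718
endloop
endfacet
facet normal -0.988 0.128 0.088
outer loop
vertex 1.211 -2.124 -1.153
vertex 1.069 -2.828 -1.718
vertex 1.131 -2.971 -0.817
endloop
endfacet
facet normal -0.651 0.332 0.683
outer loop
vertex 1.211 -2.124 -1.153
vertex 1.131 -2.971 -0.817
vertex 1.769 -2.406 -0.484
endloop
endfacet
facet normal 0.395 0.777 -0.490
outer loop
vertex 1.669 -2.175 -1.943
vertex 2.101 -1.914 -1.18
vertex 2.509 -2.489 -1.763
endloop
endfacet
facet normal 0.473 0.597 0.648
outer loop
vertex 2.101 -1.914 -1.18
vertex 1.769 -2.406 -0.484
vertex 2.571 -2.632 -0.862
endloop
endfacet
facet normal -0.285 -0.227 0.931
outer loop
vertex 1.769 -2.406 -0.484
vertex 1.131 -2.971 -0.817
vertex 1.971 -3.285 -0.637
endloop
endfacet
facet normal -0.830 -0.557 -0.031
outer loop
vertex 1.131 -2.971 -0.817
vertex 1.069 -2.828 -1.718
vertex 1.539 -3.546 -1.4
endloop
endfacet
facet normal -0.411 0.064 -0.910
outer loop
vertex 1.069 -2.828 -1.718
vertex 1.669 -2.175 -1.943
vertex 1.871 -3.054 -2.096
endloop
endfacet
facet normal 0.988 -0.128 -0.088
outer loop
vertex 2.429 -3.336 -1.427
vertex 2.509 -2.489 -1.763
vertex 2.571 -2.632 -0.862
endloop
endfacet
facet normal 0.728 -0.512 0.455
outer loop
vertex 2.429 -3.336 -1.427
vertex 2.571 -2.632 -0.862
vertex 1.971 -3.285 -0.637
endloop
endfacet
facet normal 0.231 -0.953 0.195
outer loop
vertex 2.429 -3.336 -1.427
vertex 1.971 -3.285 -0.637
vertex 1.539 -3.546 -1.4
endloop
endfacet
facet normal 0.183 -0.842 -0.508
outer loop
vertex 2.429 -3.336 -1.427
vertex 1.539 -3.546 -1.4
vertex 1.871 -3.054 -2.096
endloop
endfacet
facet normal 0.651 -0.332 -0.683
outer loop
vertex 2.429 -3.336 -1.427
vertex 1.871 -3.054 -2.096
vertex 2.509 -2.489 -1.763
endloop
endfacet
facet normal 0.830 0.557 0.031
outer loop
vertex 2.571 -2.632 -0.862
vertex 2.509 -2.489 -1.763
vertex 2.101 -1.914 -1.18
endloop
endfacet
facet normal 0.411 -0.064 0.910
outer loop
vertex 1.971 -3.285 -0.637
vertex 2.571 -2.632 -0.862
vertex 1.769 -2.406 -0.484
endloop
endfacet
facet normal -0.395 -0.777 0.490
outer loop
vertex 1.539 -3.546 -1.4
vertex 1.971 -3.285 -0.637
vertex 1.131 -2.971 -0.817
endloop
endfacet
facet normal -0.473 -0.597 -0.648
outer loop
vertex 1.871 -3.054 -2.096
vertex 1.539 -3.546 -1.4
vertex 1.069 -2.828 -1.718
endloop
endfacet
facet normal 0.285 0.227 -0.931
outer loop
vertex 2.509 -2.489 -1.763
vertex 1.871 -3.054 -2.096
vertex 1.669 -2.175 -1.943
endloop
endfacet

endsolid


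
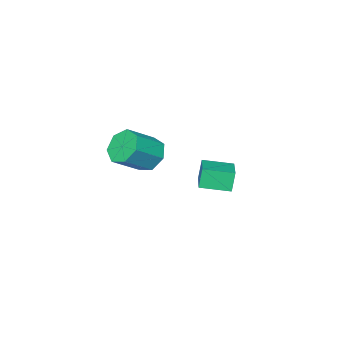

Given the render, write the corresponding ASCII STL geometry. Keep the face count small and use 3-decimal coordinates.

solid 
facet normal -0.809 0.150 -0.568
outer loop
vertex -3.988 0.195 -1.925
vertex -4.419 -0.425 -1.475
vertex -4.373 0.438 -1.313
endloop
endfacet
facet normal 0.301 0.936 -0.182
outer loop
vertex -3.988 0.195 -1.925
vertex -4.373 0.438 -1.313
vertex -2.749 -0.034 -1.056
endloop
endfacet
facet normal 0.301 0.936 -0.182
outer loop
vertex -2.749 -0.034 -1.056
vertex -4.373 0.438 -1.313
vertex -3.135 0.209 -0.444
endloop
endfacet
facet normal 0.809 -0.149 0.569
outer loop
vertex -2.749 -0.034 -1.056
vertex -3.135 0.209 -0.444
vertex -3.181 -0.655 -0.605
endloop
endfacet
facet normal -0.809 0.150 -0.568
outer loop
vertex -4.373 0.438 -1.313
vertex -4.419 -0.425 -1.475
vertex -4.793 0.031 -0.822
endloop
endfacet
facet normal -0.207 0.833 0.514
outer loop
vertex -4.373 0.438 -1.313
vertex -4.793 0.031 -0.822
vertex -3.135 0.209 -0.444
endloop
endfacet
facet normal -0.207 0.833 0.514
outer loop
vertex -3.135 0.209 -0.444
vertex -4.793 0.031 -0.822
vertex -3.555 -0.198 0.047
endloop
endfacet
facet normal 0.809 -0.149 0.569
outer loop
vertex -3.135 0.209 -0.444
vertex -3.555 -0.198 0.047
vertex -3.181 -0.655 -0.605
endloop
endfacet
facet normal -0.810 0.149 -0.568
outer loop
vertex -4.793 0.031 -0.822
vertex -4.419 -0.425 -1.475
vertex -4.931 -0.719 -0.822
endloop
endfacet
facet normal -0.559 0.103 0.823
outer loop
vertex -4.793 0.031 -0.822
vertex -4.931 -0.719 -0.822
vertex -3.555 -0.198 0.047
endloop
endfacet
facet normal -0.559 0.103 0.823
outer loop
vertex -3.555 -0.198 0.047
vertex -4.931 -0.719 -0.822
vertex -3.693 -0.949 0.047
endloop
endfacet
facet normal 0.809 -0.149 0.568
outer loop
vertex -3.555 -0.198 0.047
vertex -3.693 -0.949 0.047
vertex -3.181 -0.655 -0.605
endloop
endfacet
facet normal -0.810 0.150 -0.568
outer loop
vertex -4.931 -0.719 -0.822
vertex -4.419 -0.425 -1.475
vertex -4.684 -1.249 -1.314
endloop
endfacet
facet normal -0.491 -0.705 0.513
outer loop
vertex -4.931 -0.719 -0.822
vertex -4.684 -1.249 -1.314
vertex -3.693 -0.949 0.047
endloop
endfacet
facet normal -0.490 -0.705 0.512
outer loop
vertex -3.693 -0.949 0.047
vertex -4.684 -1.249 -1.314
vertex -3.446 -1.478 -0.445
endloop
endfacet
facet normal 0.809 -0.150 0.568
outer loop
vertex -3.693 -0.949 0.047
vertex -3.446 -1.478 -0.445
vertex -3.181 -0.655 -0.605
endloop
endfacet
facet normal -0.809 0.149 -0.568
outer loop
vertex -4.684 -1.249 -1.314
vertex -4.419 -0.425 -1.475
vertex -4.237 -1.158 -1.927
endloop
endfacet
facet normal -0.052 -0.982 -0.184
outer loop
vertex -4.684 -1.249 -1.314
vertex -4.237 -1.158 -1.927
vertex -3.446 -1.478 -0.445
endloop
endfacet
facet normal -0.054 -0.982 -0.183
outer loop
vertex -3.446 -1.478 -0.445
vertex -4.237 -1.158 -1.927
vertex -2.999 -1.388 -1.058
endloop
endfacet
facet normal 0.809 -0.150 0.568
outer loop
vertex -3.446 -1.478 -0.445
vertex -2.999 -1.388 -1.058
vertex -3.181 -0.655 -0.605
endloop
endfacet
facet normal -0.809 0.150 -0.568
outer loop
vertex -4.237 -1.158 -1.927
vertex -4.419 -0.425 -1.475
vertex -3.927 -0.515 -2.199
endloop
endfacet
facet normal 0.425 -0.519 -0.742
outer loop
vertex -4.237 -1.158 -1.927
vertex -3.927 -0.515 -2.199
vertex -2.999 -1.388 -1.058
endloop
endfacet
facet normal 0.425 -0.519 -0.742
outer loop
vertex -2.999 -1.388 -1.058
vertex -3.927 -0.515 -2.199
vertex -2.689 -0.745 -1.33
endloop
endfacet
facet normal 0.809 -0.150 0.568
outer loop
vertex -2.999 -1.388 -1.058
vertex -2.689 -0.745 -1.33
vertex -3.181 -0.655 -0.605
endloop
endfacet
facet normal -0.809 0.150 -0.568
outer loop
vertex -3.927 -0.515 -2.199
vertex -4.419 -0.425 -1.475
vertex -3.988 0.195 -1.925
endloop
endfacet
facet normal 0.582 0.336 -0.740
outer loop
vertex -3.927 -0.515 -2.199
vertex -3.988 0.195 -1.925
vertex -2.689 -0.745 -1.33
endloop
endfacet
facet normal 0.582 0.335 -0.741
outer loop
vertex -2.689 -0.745 -1.33
vertex -3.988 0.195 -1.925
vertex -2.749 -0.034 -1.056
endloop
endfacet
facet normal 0.809 -0.151 0.568
outer loop
vertex -2.689 -0.745 -1.33
vertex -2.749 -0.034 -1.056
vertex -3.181 -0.655 -0.605
endloop
endfacet
facet normal -0.695 0.703 -0.146
outer loop
vertex -4.928 3.832 -0.378
vertex -3.877 4.955 0.025
vertex -4.672 3.904 -1.248
endloop
endfacet
facet normal -0.661 -0.706 -0.253
outer loop
vertex -3.803 3.025 -1.065
vertex -4.928 3.832 -0.378
vertex -4.672 3.904 -1.248
endloop
endfacet
facet normal -0.695 0.703 -0.146
outer loop
vertex -4.672 3.904 -1.248
vertex -3.877 4.955 0.025
vertex -3.621 5.027 -0.845
endloop
endfacet
facet normal 0.282 0.079 -0.956
outer loop
vertex -3.621 5.027 -0.845
vertex -3.803 3.025 -1.065
vertex -4.672 3.904 -1.248
endloop
endfacet
facet normal -0.282 -0.079 0.956
outer loop
vertex -4.928 3.832 -0.378
vertex -3.008 4.076 0.208
vertex -3.877 4.955 0.025
endloop
endfacet
facet normal -0.661 -0.706 -0.253
outer loop
vertex -4.059 2.953 -0.195
vertex -4.928 3.832 -0.378
vertex -3.803 3.025 -1.065
endloop
endfacet
facet normal -0.282 -0.079 0.956
outer loop
vertex -4.059 2.953 -0.195
vertex -3.008 4.076 0.208
vertex -4.928 3.832 -0.378
endloop
endfacet
facet normal 0.661 0.706 0.253
outer loop
vertex -3.877 4.955 0.025
vertex -3.008 4.076 0.208
vertex -3.621 5.027 -0.845
endloop
endfacet
facet normal 0.282 0.079 -0.956
outer loop
vertex -2.752 4.148 -0.662
vertex -3.803 3.025 -1.065
vertex -3.621 5.027 -0.845
endloop
endfacet
facet normal 0.661 0.706 0.253
outer loop
vertex -3.621 5.027 -0.845
vertex -3.008 4.076 0.208
vertex -2.752 4.148 -0.662
endloop
endfacet
facet normal 0.695 -0.703 0.146
outer loop
vertex -2.752 4.148 -0.662
vertex -4.059 2.953 -0.195
vertex -3.803 3.025 -1.065
endloop
endfacet
facet normal 0.695 -0.703 0.146
outer loop
vertex -3.008 4.076 0.208
vertex -4.059 2.953 -0.195
vertex -2.752 4.148 -0.662
endloop
endfacet

endsolid


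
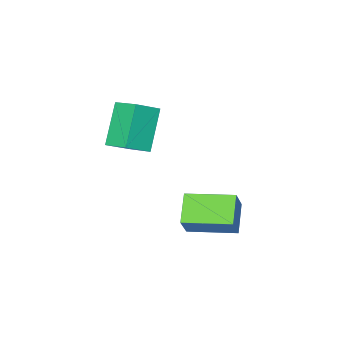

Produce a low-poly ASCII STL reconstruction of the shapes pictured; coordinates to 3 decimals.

solid 
facet normal -0.710 0.696 0.112
outer loop
vertex 0.396 2.583 -2.333
vertex 0.926 2.949 -1.25
vertex 1.199 3.516 -3.041
endloop
endfacet
facet normal -0.420 -0.291 -0.860
outer loop
vertex 2.654 2.091 -3.27
vertex 0.396 2.583 -2.333
vertex 1.199 3.516 -3.041
endloop
endfacet
facet normal -0.711 0.695 0.112
outer loop
vertex 1.199 3.516 -3.041
vertex 0.926 2.949 -1.25
vertex 1.728 3.883 -1.958
endloop
endfacet
facet normal 0.565 0.657 -0.499
outer loop
vertex 1.728 3.883 -1.958
vertex 2.654 2.091 -3.27
vertex 1.199 3.516 -3.041
endloop
endfacet
facet normal -0.565 -0.657 0.499
outer loop
vertex 0.396 2.583 -2.333
vertex 2.381 1.524 -1.479
vertex 0.926 2.949 -1.25
endloop
endfacet
facet normal -0.420 -0.291 -0.860
outer loop
vertex 1.852 1.157 -2.562
vertex 0.396 2.583 -2.333
vertex 2.654 2.091 -3.27
endloop
endfacet
facet normal -0.565 -0.657 0.499
outer loop
vertex 1.852 1.157 -2.562
vertex 2.381 1.524 -1.479
vertex 0.396 2.583 -2.333
endloop
endfacet
facet normal 0.420 0.291 0.860
outer loop
vertex 0.926 2.949 -1.25
vertex 2.381 1.524 -1.479
vertex 1.728 3.883 -1.958
endloop
endfacet
facet normal 0.565 0.657 -0.499
outer loop
vertex 3.184 2.457 -2.187
vertex 2.654 2.091 -3.27
vertex 1.728 3.883 -1.958
endloop
endfacet
facet normal 0.420 0.291 0.860
outer loop
vertex 1.728 3.883 -1.958
vertex 2.381 1.524 -1.479
vertex 3.184 2.457 -2.187
endloop
endfacet
facet normal 0.710 -0.695 -0.113
outer loop
vertex 3.184 2.457 -2.187
vertex 1.852 1.157 -2.562
vertex 2.654 2.091 -3.27
endloop
endfacet
facet normal 0.710 -0.695 -0.111
outer loop
vertex 2.381 1.524 -1.479
vertex 1.852 1.157 -2.562
vertex 3.184 2.457 -2.187
endloop
endfacet
facet normal -0.507 -0.427 0.748
outer loop
vertex 2.844 -2.632 1.498
vertex 2.671 -1.387 2.092
vertex 1.812 -2.482 0.884
endloop
endfacet
facet normal 0.124 -0.896 -0.427
outer loop
vertex 2.869 -1.593 -0.672
vertex 2.844 -2.632 1.498
vertex 1.812 -2.482 0.884
endloop
endfacet
facet normal -0.508 -0.427 0.748
outer loop
vertex 1.812 -2.482 0.884
vertex 2.671 -1.387 2.092
vertex 1.64 -1.237 1.477
endloop
endfacet
facet normal -0.852 0.124 -0.508
outer loop
vertex 1.64 -1.237 1.477
vertex 2.869 -1.593 -0.672
vertex 1.812 -2.482 0.884
endloop
endfacet
facet normal 0.852 -0.124 0.508
outer loop
vertex 2.844 -2.632 1.498
vertex 3.728 -0.498 0.536
vertex 2.671 -1.387 2.092
endloop
endfacet
facet normal 0.125 -0.895 -0.427
outer loop
vertex 3.9 -1.743 -0.057
vertex 2.844 -2.632 1.498
vertex 2.869 -1.593 -0.672
endloop
endfacet
facet normal 0.852 -0.124 0.508
outer loop
vertex 3.9 -1.743 -0.057
vertex 3.728 -0.498 0.536
vertex 2.844 -2.632 1.498
endloop
endfacet
facet normal -0.124 0.896 0.427
outer loop
vertex 2.671 -1.387 2.092
vertex 3.728 -0.498 0.536
vertex 1.64 -1.237 1.477
endloop
endfacet
facet normal -0.852 0.124 -0.508
outer loop
vertex 2.696 -0.348 -0.078
vertex 2.869 -1.593 -0.672
vertex 1.64 -1.237 1.477
endloop
endfacet
facet normal -0.124 0.895 0.428
outer loop
vertex 1.64 -1.237 1.477
vertex 3.728 -0.498 0.536
vertex 2.696 -0.348 -0.078
endloop
endfacet
facet normal 0.508 0.427 -0.748
outer loop
vertex 2.696 -0.348 -0.078
vertex 3.9 -1.743 -0.057
vertex 2.869 -1.593 -0.672
endloop
endfacet
facet normal 0.507 0.427 -0.749
outer loop
vertex 3.728 -0.498 0.536
vertex 3.9 -1.743 -0.057
vertex 2.696 -0.348 -0.078
endloop
endfacet

endsolid


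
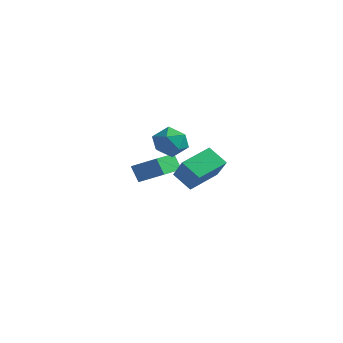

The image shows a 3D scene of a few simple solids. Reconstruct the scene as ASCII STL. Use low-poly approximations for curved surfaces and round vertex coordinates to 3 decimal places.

solid 
facet normal 0.220 0.560 0.799
outer loop
vertex -0.202 2.265 1.284
vertex -0.481 1.331 2.016
vertex 0.66 1.465 1.608
endloop
endfacet
facet normal 0.612 0.755 0.235
outer loop
vertex -0.202 2.265 1.284
vertex 0.66 1.465 1.608
vertex 0.604 1.868 0.458
endloop
endfacet
facet normal 0.167 0.942 -0.290
outer loop
vertex -0.202 2.265 1.284
vertex 0.604 1.868 0.458
vertex -0.572 1.983 0.156
endloop
endfacet
facet normal -0.501 0.864 -0.052
outer loop
vertex -0.202 2.265 1.284
vertex -0.572 1.983 0.156
vertex -1.243 1.651 1.119
endloop
endfacet
facet normal -0.469 0.627 0.622
outer loop
vertex -0.202 2.265 1.284
vertex -1.243 1.651 1.119
vertex -0.481 1.331 2.016
endloop
endfacet
facet normal 0.982 0.186 0.017
outer loop
vertex 0.604 1.868 0.458
vertex 0.66 1.465 1.608
vertex 0.823 0.689 0.681
endloop
endfacet
facet normal 0.347 -0.129 0.929
outer loop
vertex 0.66 1.465 1.608
vertex -0.481 1.331 2.016
vertex 0.152 0.357 1.644
endloop
endfacet
facet normal -0.766 -0.021 0.643
outer loop
vertex -0.481 1.331 2.016
vertex -1.243 1.651 1.119
vertex -1.024 0.472 1.342
endloop
endfacet
facet normal -0.819 0.361 -0.446
outer loop
vertex -1.243 1.651 1.119
vertex -0.572 1.983 0.156
vertex -1.08 0.875 0.192
endloop
endfacet
facet normal 0.262 0.488 -0.833
outer loop
vertex -0.572 1.983 0.156
vertex 0.604 1.868 0.458
vertex 0.061 1.009 -0.216
endloop
endfacet
facet normal 0.501 -0.864 0.052
outer loop
vertex -0.218 0.075 0.516
vertex 0.823 0.689 0.681
vertex 0.152 0.357 1.644
endloop
endfacet
facet normal -0.167 -0.942 0.290
outer loop
vertex -0.218 0.075 0.516
vertex 0.152 0.357 1.644
vertex -1.024 0.472 1.342
endloop
endfacet
facet normal -0.612 -0.755 -0.235
outer loop
vertex -0.218 0.075 0.516
vertex -1.024 0.472 1.342
vertex -1.08 0.875 0.192
endloop
endfacet
facet normal -0.220 -0.560 -0.799
outer loop
vertex -0.218 0.075 0.516
vertex -1.08 0.875 0.192
vertex 0.061 1.009 -0.216
endloop
endfacet
facet normal 0.469 -0.627 -0.622
outer loop
vertex -0.218 0.075 0.516
vertex 0.061 1.009 -0.216
vertex 0.823 0.689 0.681
endloop
endfacet
facet normal 0.819 -0.361 0.446
outer loop
vertex 0.152 0.357 1.644
vertex 0.823 0.689 0.681
vertex 0.66 1.465 1.608
endloop
endfacet
facet normal -0.262 -0.488 0.833
outer loop
vertex -1.024 0.472 1.342
vertex 0.152 0.357 1.644
vertex -0.481 1.331 2.016
endloop
endfacet
facet normal -0.982 -0.186 -0.017
outer loop
vertex -1.08 0.875 0.192
vertex -1.024 0.472 1.342
vertex -1.243 1.651 1.119
endloop
endfacet
facet normal -0.347 0.129 -0.929
outer loop
vertex 0.061 1.009 -0.216
vertex -1.08 0.875 0.192
vertex -0.572 1.983 0.156
endloop
endfacet
facet normal 0.766 0.021 -0.643
outer loop
vertex 0.823 0.689 0.681
vertex 0.061 1.009 -0.216
vertex 0.604 1.868 0.458
endloop
endfacet
facet normal -0.794 -0.053 0.606
outer loop
vertex 3.789 -2.723 1.454
vertex 4.112 -0.685 2.056
vertex 2.681 -2.134 0.054
endloop
endfacet
facet normal -0.150 -0.948 -0.280
outer loop
vertex 3.848 -2.055 -0.836
vertex 3.789 -2.723 1.454
vertex 2.681 -2.134 0.054
endloop
endfacet
facet normal -0.794 -0.053 0.606
outer loop
vertex 2.681 -2.134 0.054
vertex 4.112 -0.685 2.056
vertex 3.004 -0.095 0.657
endloop
endfacet
facet normal -0.589 0.314 -0.745
outer loop
vertex 3.004 -0.095 0.657
vertex 3.848 -2.055 -0.836
vertex 2.681 -2.134 0.054
endloop
endfacet
facet normal 0.589 -0.313 0.745
outer loop
vertex 3.789 -2.723 1.454
vertex 5.279 -0.606 1.166
vertex 4.112 -0.685 2.056
endloop
endfacet
facet normal -0.151 -0.948 -0.280
outer loop
vertex 4.956 -2.645 0.563
vertex 3.789 -2.723 1.454
vertex 3.848 -2.055 -0.836
endloop
endfacet
facet normal 0.589 -0.314 0.745
outer loop
vertex 4.956 -2.645 0.563
vertex 5.279 -0.606 1.166
vertex 3.789 -2.723 1.454
endloop
endfacet
facet normal 0.150 0.948 0.281
outer loop
vertex 4.112 -0.685 2.056
vertex 5.279 -0.606 1.166
vertex 3.004 -0.095 0.657
endloop
endfacet
facet normal -0.589 0.313 -0.745
outer loop
vertex 4.171 -0.017 -0.234
vertex 3.848 -2.055 -0.836
vertex 3.004 -0.095 0.657
endloop
endfacet
facet normal 0.150 0.948 0.280
outer loop
vertex 3.004 -0.095 0.657
vertex 5.279 -0.606 1.166
vertex 4.171 -0.017 -0.234
endloop
endfacet
facet normal 0.794 0.053 -0.606
outer loop
vertex 4.171 -0.017 -0.234
vertex 4.956 -2.645 0.563
vertex 3.848 -2.055 -0.836
endloop
endfacet
facet normal 0.794 0.053 -0.606
outer loop
vertex 5.279 -0.606 1.166
vertex 4.956 -2.645 0.563
vertex 4.171 -0.017 -0.234
endloop
endfacet
facet normal -0.860 -0.156 -0.486
outer loop
vertex -4.301 2.383 -2.528
vertex -4.518 4.327 -2.766
vertex -3.648 2.317 -3.661
endloop
endfacet
facet normal 0.110 -0.987 0.121
outer loop
vertex -1.902 2.633 -2.674
vertex -4.301 2.383 -2.528
vertex -3.648 2.317 -3.661
endloop
endfacet
facet normal -0.860 -0.155 -0.487
outer loop
vertex -3.648 2.317 -3.661
vertex -4.518 4.327 -2.766
vertex -3.864 4.261 -3.9
endloop
endfacet
facet normal 0.498 -0.051 -0.865
outer loop
vertex -3.864 4.261 -3.9
vertex -1.902 2.633 -2.674
vertex -3.648 2.317 -3.661
endloop
endfacet
facet normal -0.498 0.050 0.866
outer loop
vertex -4.301 2.383 -2.528
vertex -2.772 4.643 -1.779
vertex -4.518 4.327 -2.766
endloop
endfacet
facet normal 0.110 -0.987 0.121
outer loop
vertex -2.556 2.699 -1.54
vertex -4.301 2.383 -2.528
vertex -1.902 2.633 -2.674
endloop
endfacet
facet normal -0.499 0.051 0.865
outer loop
vertex -2.556 2.699 -1.54
vertex -2.772 4.643 -1.779
vertex -4.301 2.383 -2.528
endloop
endfacet
facet normal -0.110 0.987 -0.121
outer loop
vertex -4.518 4.327 -2.766
vertex -2.772 4.643 -1.779
vertex -3.864 4.261 -3.9
endloop
endfacet
facet normal 0.499 -0.050 -0.865
outer loop
vertex -2.119 4.577 -2.912
vertex -1.902 2.633 -2.674
vertex -3.864 4.261 -3.9
endloop
endfacet
facet normal -0.110 0.987 -0.121
outer loop
vertex -3.864 4.261 -3.9
vertex -2.772 4.643 -1.779
vertex -2.119 4.577 -2.912
endloop
endfacet
facet normal 0.860 0.156 0.487
outer loop
vertex -2.119 4.577 -2.912
vertex -2.556 2.699 -1.54
vertex -1.902 2.633 -2.674
endloop
endfacet
facet normal 0.860 0.155 0.486
outer loop
vertex -2.772 4.643 -1.779
vertex -2.556 2.699 -1.54
vertex -2.119 4.577 -2.912
endloop
endfacet

endsolid


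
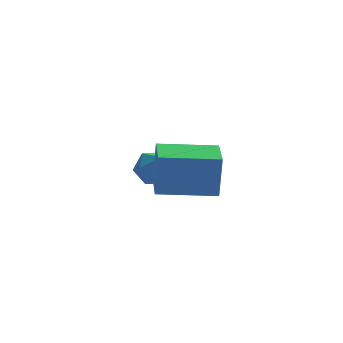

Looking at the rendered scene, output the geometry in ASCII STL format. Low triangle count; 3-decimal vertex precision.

solid 
facet normal -0.996 0.054 0.065
outer loop
vertex 1.441 -0.806 2.734
vertex 1.524 0.761 2.706
vertex 1.334 -0.83 1.108
endloop
endfacet
facet normal -0.053 -0.998 0.018
outer loop
vertex 3.396 -0.941 0.974
vertex 1.441 -0.806 2.734
vertex 1.334 -0.83 1.108
endloop
endfacet
facet normal -0.996 0.053 0.065
outer loop
vertex 1.334 -0.83 1.108
vertex 1.524 0.761 2.706
vertex 1.416 0.738 1.08
endloop
endfacet
facet normal -0.066 -0.014 -0.998
outer loop
vertex 1.416 0.738 1.08
vertex 3.396 -0.941 0.974
vertex 1.334 -0.83 1.108
endloop
endfacet
facet normal 0.066 0.014 0.998
outer loop
vertex 1.441 -0.806 2.734
vertex 3.586 0.65 2.572
vertex 1.524 0.761 2.706
endloop
endfacet
facet normal -0.053 -0.998 0.018
outer loop
vertex 3.504 -0.918 2.6
vertex 1.441 -0.806 2.734
vertex 3.396 -0.941 0.974
endloop
endfacet
facet normal 0.066 0.014 0.998
outer loop
vertex 3.504 -0.918 2.6
vertex 3.586 0.65 2.572
vertex 1.441 -0.806 2.734
endloop
endfacet
facet normal 0.053 0.998 -0.018
outer loop
vertex 1.524 0.761 2.706
vertex 3.586 0.65 2.572
vertex 1.416 0.738 1.08
endloop
endfacet
facet normal -0.066 -0.014 -0.998
outer loop
vertex 3.479 0.626 0.946
vertex 3.396 -0.941 0.974
vertex 1.416 0.738 1.08
endloop
endfacet
facet normal 0.053 0.998 -0.018
outer loop
vertex 1.416 0.738 1.08
vertex 3.586 0.65 2.572
vertex 3.479 0.626 0.946
endloop
endfacet
facet normal 0.996 -0.054 -0.065
outer loop
vertex 3.479 0.626 0.946
vertex 3.504 -0.918 2.6
vertex 3.396 -0.941 0.974
endloop
endfacet
facet normal 0.996 -0.053 -0.065
outer loop
vertex 3.586 0.65 2.572
vertex 3.504 -0.918 2.6
vertex 3.479 0.626 0.946
endloop
endfacet
facet normal -0.720 0.634 0.282
outer loop
vertex 1.019 4.113 0.067
vertex 1.352 4.143 0.85
vertex 1.608 4.698 0.257
endloop
endfacet
facet normal -0.572 0.710 -0.412
outer loop
vertex 1.019 4.113 0.067
vertex 1.608 4.698 0.257
vertex 1.639 4.29 -0.489
endloop
endfacet
facet normal -0.678 0.080 -0.731
outer loop
vertex 1.019 4.113 0.067
vertex 1.639 4.29 -0.489
vertex 1.402 3.482 -0.358
endloop
endfacet
facet normal -0.893 -0.385 -0.234
outer loop
vertex 1.019 4.113 0.067
vertex 1.402 3.482 -0.358
vertex 1.224 3.392 0.47
endloop
endfacet
facet normal -0.919 -0.042 0.392
outer loop
vertex 1.019 4.113 0.067
vertex 1.224 3.392 0.47
vertex 1.352 4.143 0.85
endloop
endfacet
facet normal 0.121 0.873 -0.472
outer loop
vertex 1.639 4.29 -0.489
vertex 1.608 4.698 0.257
vertex 2.356 4.428 -0.05
endloop
endfacet
facet normal -0.120 0.750 0.650
outer loop
vertex 1.608 4.698 0.257
vertex 1.352 4.143 0.85
vertex 2.178 4.338 0.778
endloop
endfacet
facet normal -0.441 -0.344 0.829
outer loop
vertex 1.352 4.143 0.85
vertex 1.224 3.392 0.47
vertex 1.941 3.53 0.909
endloop
endfacet
facet normal -0.400 -0.898 -0.184
outer loop
vertex 1.224 3.392 0.47
vertex 1.402 3.482 -0.358
vertex 1.972 3.122 0.163
endloop
endfacet
facet normal -0.052 -0.145 -0.988
outer loop
vertex 1.402 3.482 -0.358
vertex 1.639 4.29 -0.489
vertex 2.228 3.677 -0.43
endloop
endfacet
facet normal 0.893 0.385 0.234
outer loop
vertex 2.561 3.707 0.353
vertex 2.356 4.428 -0.05
vertex 2.178 4.338 0.778
endloop
endfacet
facet normal 0.678 -0.080 0.731
outer loop
vertex 2.561 3.707 0.353
vertex 2.178 4.338 0.778
vertex 1.941 3.53 0.909
endloop
endfacet
facet normal 0.572 -0.710 0.412
outer loop
vertex 2.561 3.707 0.353
vertex 1.941 3.53 0.909
vertex 1.972 3.122 0.163
endloop
endfacet
facet normal 0.720 -0.634 -0.282
outer loop
vertex 2.561 3.707 0.353
vertex 1.972 3.122 0.163
vertex 2.228 3.677 -0.43
endloop
endfacet
facet normal 0.919 0.042 -0.392
outer loop
vertex 2.561 3.707 0.353
vertex 2.228 3.677 -0.43
vertex 2.356 4.428 -0.05
endloop
endfacet
facet normal 0.400 0.898 0.184
outer loop
vertex 2.178 4.338 0.778
vertex 2.356 4.428 -0.05
vertex 1.608 4.698 0.257
endloop
endfacet
facet normal 0.052 0.145 0.988
outer loop
vertex 1.941 3.53 0.909
vertex 2.178 4.338 0.778
vertex 1.352 4.143 0.85
endloop
endfacet
facet normal -0.121 -0.873 0.472
outer loop
vertex 1.972 3.122 0.163
vertex 1.941 3.53 0.909
vertex 1.224 3.392 0.47
endloop
endfacet
facet normal 0.120 -0.750 -0.650
outer loop
vertex 2.228 3.677 -0.43
vertex 1.972 3.122 0.163
vertex 1.402 3.482 -0.358
endloop
endfacet
facet normal 0.441 0.344 -0.829
outer loop
vertex 2.356 4.428 -0.05
vertex 2.228 3.677 -0.43
vertex 1.639 4.29 -0.489
endloop
endfacet

endsolid
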